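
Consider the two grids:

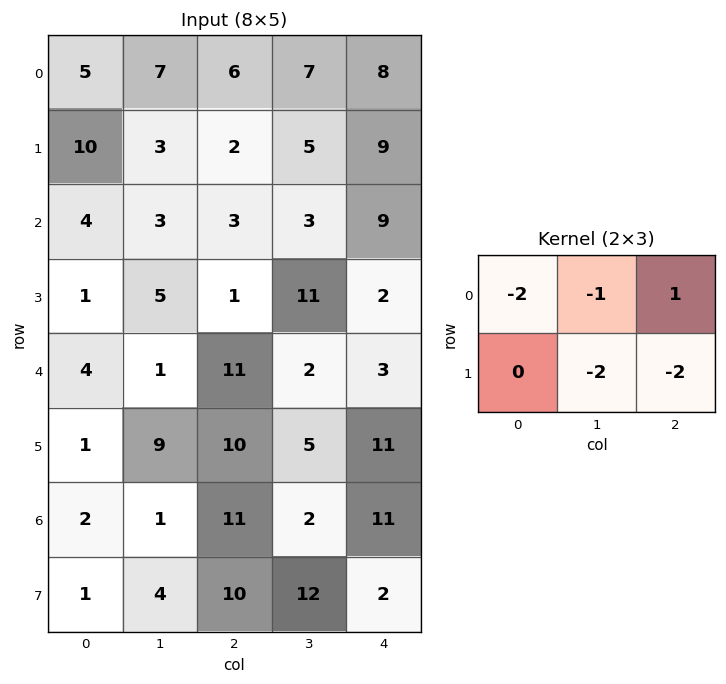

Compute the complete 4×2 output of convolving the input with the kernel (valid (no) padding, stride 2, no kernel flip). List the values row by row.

Output[0,0]: The receptive field on the input at this output position is [5 7 6 / 10 3 2]. Elementwise product with the kernel and sum: 5·-2 + 7·-1 + 6·1 + 3·-2 + 2·-2.

-21 -39
-20 -26
-36 -53
-22 -41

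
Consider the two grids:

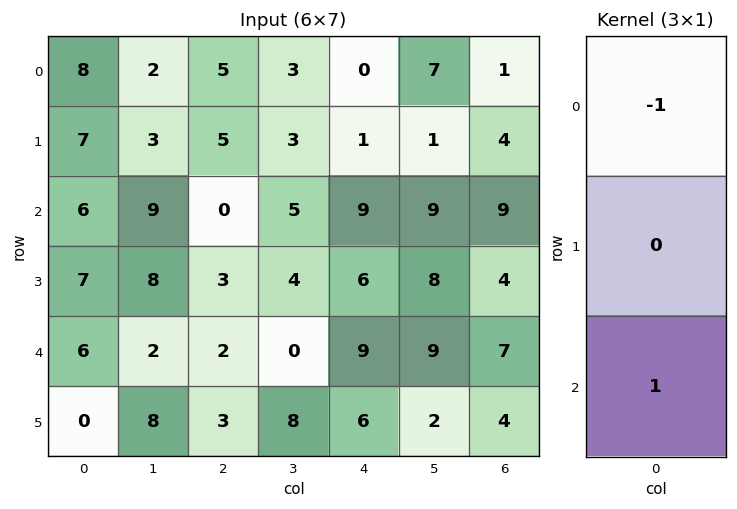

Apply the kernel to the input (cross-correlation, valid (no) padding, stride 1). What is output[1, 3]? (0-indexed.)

The receptive field on the input at this output position is [3 / 5 / 4]. Elementwise product with the kernel and sum: 3·-1 + 4·1.

1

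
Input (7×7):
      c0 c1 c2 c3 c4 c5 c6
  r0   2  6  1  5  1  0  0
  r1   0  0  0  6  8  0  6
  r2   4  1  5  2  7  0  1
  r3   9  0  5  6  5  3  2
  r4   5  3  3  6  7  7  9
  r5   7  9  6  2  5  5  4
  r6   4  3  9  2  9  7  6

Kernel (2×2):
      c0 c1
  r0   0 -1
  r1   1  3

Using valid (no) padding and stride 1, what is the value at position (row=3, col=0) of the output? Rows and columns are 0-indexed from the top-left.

14

The receptive field on the input at this output position is [9 0 / 5 3]. Elementwise product with the kernel and sum: 0·-1 + 5·1 + 3·3.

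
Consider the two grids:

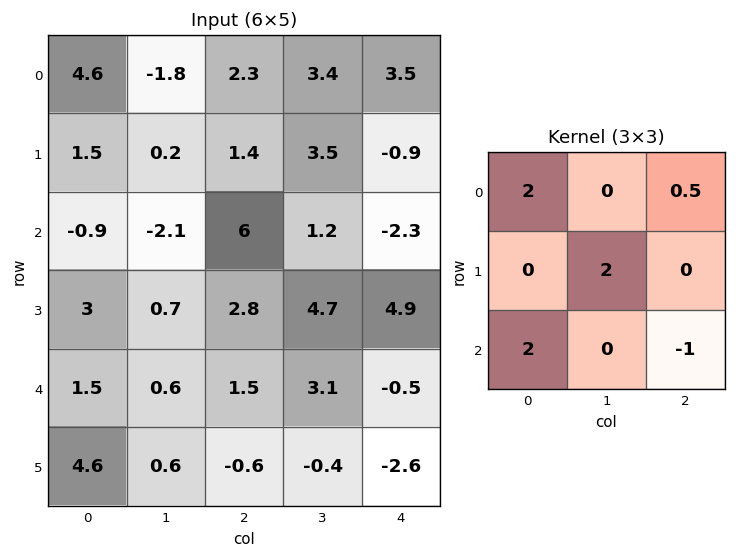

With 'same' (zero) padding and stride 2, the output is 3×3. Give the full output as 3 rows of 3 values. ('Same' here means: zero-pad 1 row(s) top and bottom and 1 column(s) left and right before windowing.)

Output[0,0]: The receptive field on the zero-padded input at this output position is [0 0 0 / 0 4.6 -1.8 / 0 1.5 0.2]. Elementwise product with the kernel and sum: 0·2 + 0·0.5 + 4.6·2 + 0·2 + 0.2·-1.

9 1.5 14
-2.4 10.85 11.8
2.75 8.35 7.6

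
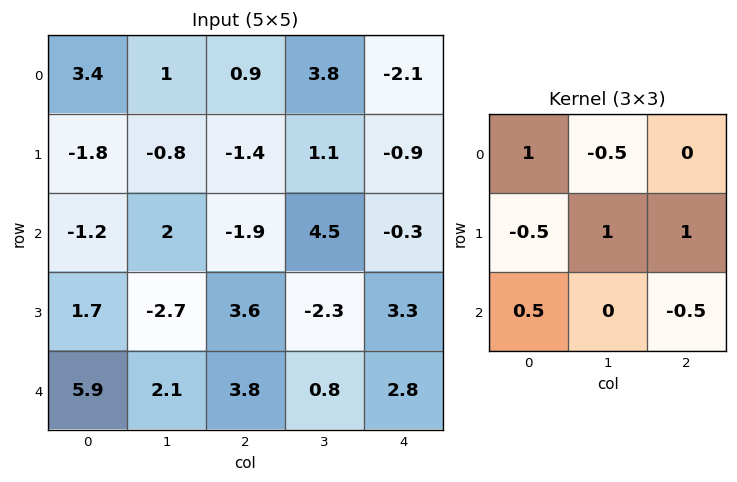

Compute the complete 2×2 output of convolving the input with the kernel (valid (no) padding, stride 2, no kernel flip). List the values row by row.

Output[0,0]: The receptive field on the input at this output position is [3.4 1 0.9 / -1.8 -0.8 -1.4 / -1.2 2 -1.9]. Elementwise product with the kernel and sum: 3.4·1 + 1·-0.5 + -1.8·-0.5 + -0.8·1 + -1.4·1 + -1.2·0.5 + -1.9·-0.5.

1.95 -0.9
-1.1 -4.45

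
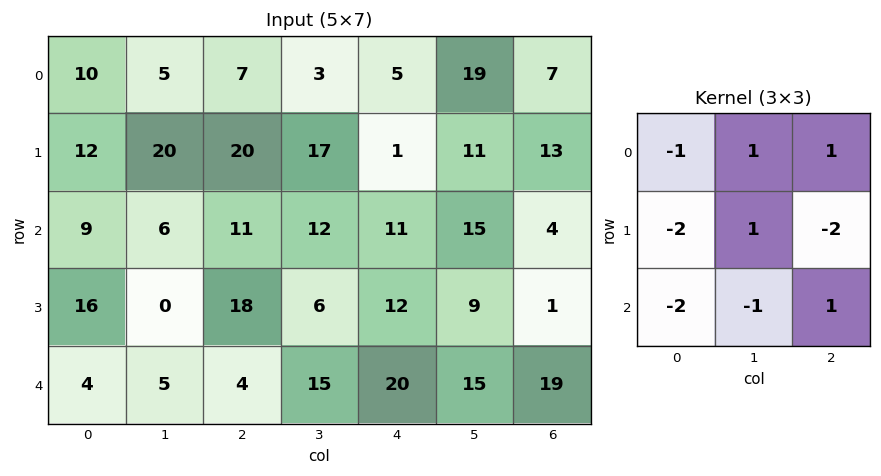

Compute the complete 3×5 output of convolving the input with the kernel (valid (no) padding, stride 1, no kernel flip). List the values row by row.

-55 -60 -47 -54 -29
-20 -20 -64 -63 -24
-69 24 -45 -39 -45

Output[0,0]: The receptive field on the input at this output position is [10 5 7 / 12 20 20 / 9 6 11]. Elementwise product with the kernel and sum: 10·-1 + 5·1 + 7·1 + 12·-2 + 20·1 + 20·-2 + 9·-2 + 6·-1 + 11·1.
Output[0,1]: The receptive field on the input at this output position is [5 7 3 / 20 20 17 / 6 11 12]. Elementwise product with the kernel and sum: 5·-1 + 7·1 + 3·1 + 20·-2 + 20·1 + 17·-2 + 6·-2 + 11·-1 + 12·1.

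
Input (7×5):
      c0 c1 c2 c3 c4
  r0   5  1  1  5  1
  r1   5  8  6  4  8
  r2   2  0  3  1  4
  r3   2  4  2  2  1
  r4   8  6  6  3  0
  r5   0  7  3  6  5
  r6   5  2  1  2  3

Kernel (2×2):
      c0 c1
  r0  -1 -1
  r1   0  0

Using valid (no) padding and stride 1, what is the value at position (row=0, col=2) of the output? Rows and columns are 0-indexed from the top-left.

The receptive field on the input at this output position is [1 5 / 6 4]. Elementwise product with the kernel and sum: 1·-1 + 5·-1.

-6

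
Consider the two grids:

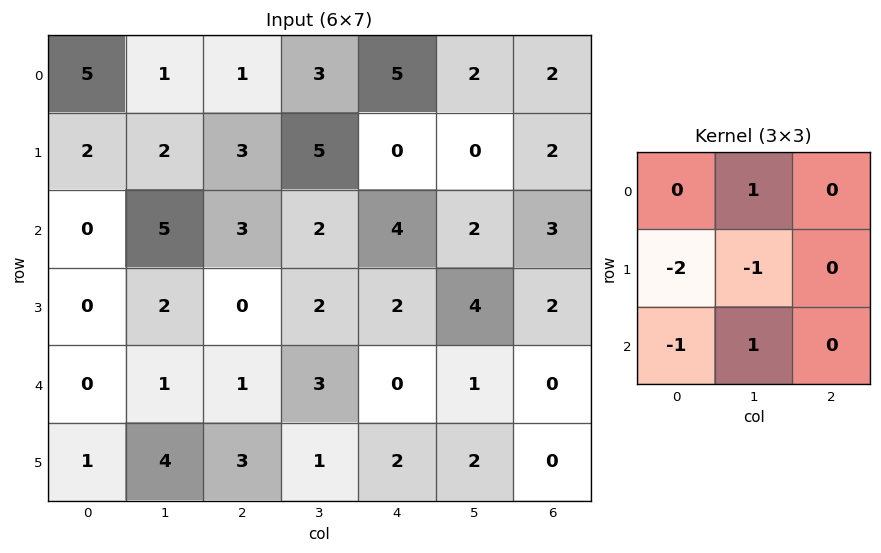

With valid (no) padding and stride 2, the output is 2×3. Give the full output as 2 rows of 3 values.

Output[0,0]: The receptive field on the input at this output position is [5 1 1 / 2 2 3 / 0 5 3]. Elementwise product with the kernel and sum: 1·1 + 2·-2 + 2·-1 + 0·-1 + 5·1.

0 -9 0
4 2 -5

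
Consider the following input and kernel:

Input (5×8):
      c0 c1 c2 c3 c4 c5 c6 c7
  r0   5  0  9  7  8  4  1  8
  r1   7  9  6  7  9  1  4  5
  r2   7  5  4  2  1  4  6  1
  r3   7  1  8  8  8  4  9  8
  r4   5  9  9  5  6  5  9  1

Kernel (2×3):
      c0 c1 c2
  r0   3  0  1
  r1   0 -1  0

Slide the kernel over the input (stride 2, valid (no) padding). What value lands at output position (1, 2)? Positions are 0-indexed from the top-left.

5

The receptive field on the input at this output position is [1 4 6 / 8 4 9]. Elementwise product with the kernel and sum: 1·3 + 6·1 + 4·-1.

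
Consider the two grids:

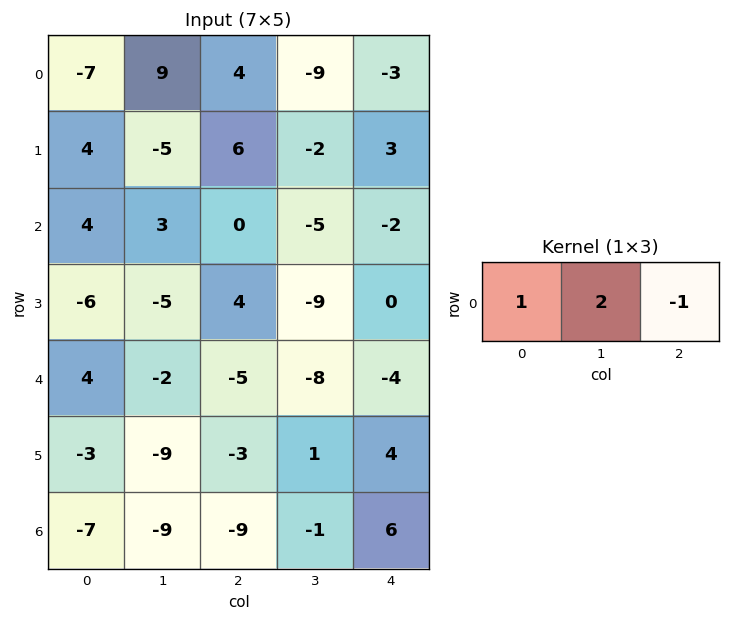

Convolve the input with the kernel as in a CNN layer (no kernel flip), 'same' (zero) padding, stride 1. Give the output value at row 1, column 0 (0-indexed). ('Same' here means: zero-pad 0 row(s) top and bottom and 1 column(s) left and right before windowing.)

The receptive field on the zero-padded input at this output position is [0 4 -5]. Elementwise product with the kernel and sum: 0·1 + 4·2 + -5·-1.

13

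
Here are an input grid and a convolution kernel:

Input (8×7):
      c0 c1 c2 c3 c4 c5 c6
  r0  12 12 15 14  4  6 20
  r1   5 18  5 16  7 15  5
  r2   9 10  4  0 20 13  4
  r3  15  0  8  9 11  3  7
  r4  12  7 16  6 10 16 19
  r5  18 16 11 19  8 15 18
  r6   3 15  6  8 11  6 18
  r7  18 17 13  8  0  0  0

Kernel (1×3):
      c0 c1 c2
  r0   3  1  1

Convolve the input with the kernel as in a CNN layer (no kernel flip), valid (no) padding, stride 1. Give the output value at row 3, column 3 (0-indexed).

41

The receptive field on the input at this output position is [9 11 3]. Elementwise product with the kernel and sum: 9·3 + 11·1 + 3·1.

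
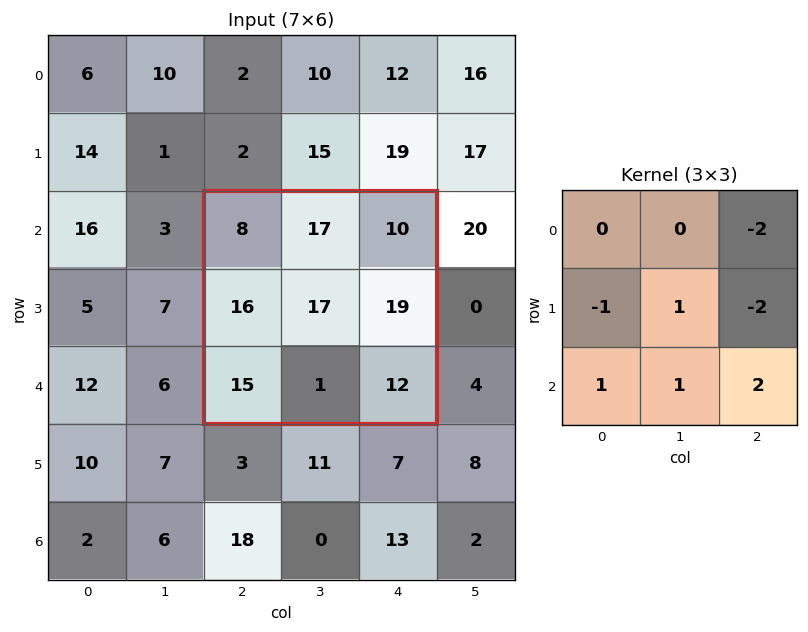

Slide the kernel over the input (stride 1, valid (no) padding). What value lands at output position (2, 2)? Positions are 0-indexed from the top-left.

The receptive field on the input at this output position is [8 17 10 / 16 17 19 / 15 1 12]. Elementwise product with the kernel and sum: 10·-2 + 16·-1 + 17·1 + 19·-2 + 15·1 + 1·1 + 12·2.

-17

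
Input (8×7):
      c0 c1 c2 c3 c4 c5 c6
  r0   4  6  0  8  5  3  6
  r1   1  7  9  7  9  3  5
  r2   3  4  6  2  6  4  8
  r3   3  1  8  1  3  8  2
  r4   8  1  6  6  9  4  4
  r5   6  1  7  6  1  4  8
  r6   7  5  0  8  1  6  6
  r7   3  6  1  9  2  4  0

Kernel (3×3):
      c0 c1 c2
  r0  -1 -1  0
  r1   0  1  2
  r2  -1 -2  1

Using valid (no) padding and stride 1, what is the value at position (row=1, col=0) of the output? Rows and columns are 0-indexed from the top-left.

11

The receptive field on the input at this output position is [1 7 9 / 3 4 6 / 3 1 8]. Elementwise product with the kernel and sum: 1·-1 + 7·-1 + 4·1 + 6·2 + 3·-1 + 1·-2 + 8·1.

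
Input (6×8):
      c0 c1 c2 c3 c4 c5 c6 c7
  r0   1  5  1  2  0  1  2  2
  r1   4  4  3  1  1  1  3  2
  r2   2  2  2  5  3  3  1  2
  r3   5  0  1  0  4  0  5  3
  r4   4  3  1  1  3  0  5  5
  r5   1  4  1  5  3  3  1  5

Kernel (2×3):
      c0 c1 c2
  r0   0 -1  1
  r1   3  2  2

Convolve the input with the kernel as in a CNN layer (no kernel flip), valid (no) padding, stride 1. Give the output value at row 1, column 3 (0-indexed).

The receptive field on the input at this output position is [1 1 1 / 5 3 3]. Elementwise product with the kernel and sum: 1·-1 + 1·1 + 5·3 + 3·2 + 3·2.

27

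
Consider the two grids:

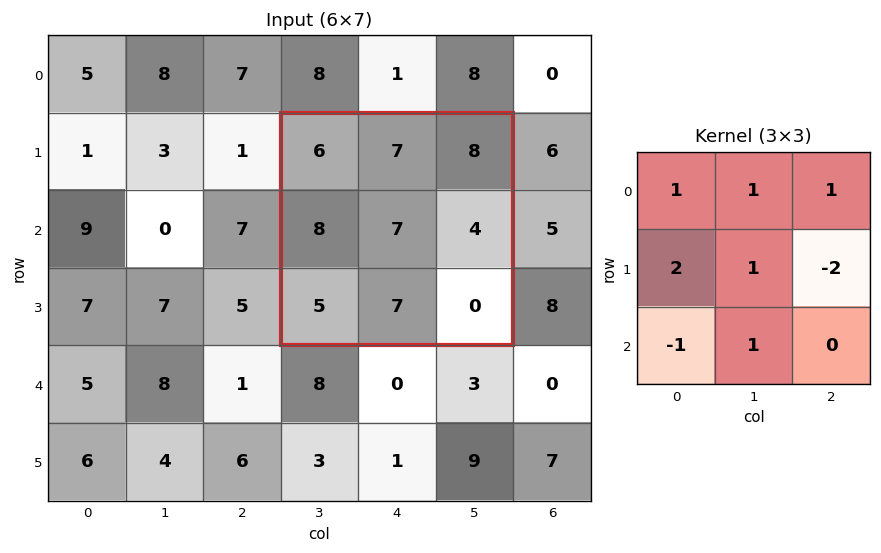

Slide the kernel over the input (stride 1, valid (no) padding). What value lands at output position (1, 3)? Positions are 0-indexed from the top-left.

The receptive field on the input at this output position is [6 7 8 / 8 7 4 / 5 7 0]. Elementwise product with the kernel and sum: 6·1 + 7·1 + 8·1 + 8·2 + 7·1 + 4·-2 + 5·-1 + 7·1.

38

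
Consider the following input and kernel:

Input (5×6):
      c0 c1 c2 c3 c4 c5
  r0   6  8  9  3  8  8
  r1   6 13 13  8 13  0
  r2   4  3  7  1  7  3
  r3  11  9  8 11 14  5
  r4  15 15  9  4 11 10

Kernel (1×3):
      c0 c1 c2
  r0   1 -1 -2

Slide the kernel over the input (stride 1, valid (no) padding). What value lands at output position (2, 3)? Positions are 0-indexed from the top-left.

-12

The receptive field on the input at this output position is [1 7 3]. Elementwise product with the kernel and sum: 1·1 + 7·-1 + 3·-2.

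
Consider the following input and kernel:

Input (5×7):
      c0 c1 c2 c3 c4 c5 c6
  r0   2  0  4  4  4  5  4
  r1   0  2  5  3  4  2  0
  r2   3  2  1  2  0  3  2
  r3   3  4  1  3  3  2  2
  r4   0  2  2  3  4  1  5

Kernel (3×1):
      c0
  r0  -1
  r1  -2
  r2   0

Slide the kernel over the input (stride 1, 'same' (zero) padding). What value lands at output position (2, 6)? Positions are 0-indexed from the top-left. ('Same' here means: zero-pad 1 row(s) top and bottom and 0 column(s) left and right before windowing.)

The receptive field on the zero-padded input at this output position is [0 / 2 / 2]. Elementwise product with the kernel and sum: 0·-1 + 2·-2.

-4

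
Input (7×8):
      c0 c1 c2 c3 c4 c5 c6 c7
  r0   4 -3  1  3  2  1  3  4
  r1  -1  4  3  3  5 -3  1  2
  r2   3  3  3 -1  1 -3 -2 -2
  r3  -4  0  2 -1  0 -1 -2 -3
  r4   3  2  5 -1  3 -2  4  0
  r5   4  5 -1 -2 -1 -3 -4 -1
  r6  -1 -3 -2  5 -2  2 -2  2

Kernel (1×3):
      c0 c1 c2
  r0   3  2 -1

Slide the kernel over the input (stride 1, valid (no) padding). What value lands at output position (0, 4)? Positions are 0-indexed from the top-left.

5

The receptive field on the input at this output position is [2 1 3]. Elementwise product with the kernel and sum: 2·3 + 1·2 + 3·-1.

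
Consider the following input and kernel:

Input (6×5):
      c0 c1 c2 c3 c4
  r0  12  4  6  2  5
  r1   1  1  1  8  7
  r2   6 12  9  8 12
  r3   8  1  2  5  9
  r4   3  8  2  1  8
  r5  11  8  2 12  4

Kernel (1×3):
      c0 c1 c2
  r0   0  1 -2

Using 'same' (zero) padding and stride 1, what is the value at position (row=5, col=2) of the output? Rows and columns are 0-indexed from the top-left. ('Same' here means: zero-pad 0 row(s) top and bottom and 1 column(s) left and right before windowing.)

The receptive field on the zero-padded input at this output position is [8 2 12]. Elementwise product with the kernel and sum: 2·1 + 12·-2.

-22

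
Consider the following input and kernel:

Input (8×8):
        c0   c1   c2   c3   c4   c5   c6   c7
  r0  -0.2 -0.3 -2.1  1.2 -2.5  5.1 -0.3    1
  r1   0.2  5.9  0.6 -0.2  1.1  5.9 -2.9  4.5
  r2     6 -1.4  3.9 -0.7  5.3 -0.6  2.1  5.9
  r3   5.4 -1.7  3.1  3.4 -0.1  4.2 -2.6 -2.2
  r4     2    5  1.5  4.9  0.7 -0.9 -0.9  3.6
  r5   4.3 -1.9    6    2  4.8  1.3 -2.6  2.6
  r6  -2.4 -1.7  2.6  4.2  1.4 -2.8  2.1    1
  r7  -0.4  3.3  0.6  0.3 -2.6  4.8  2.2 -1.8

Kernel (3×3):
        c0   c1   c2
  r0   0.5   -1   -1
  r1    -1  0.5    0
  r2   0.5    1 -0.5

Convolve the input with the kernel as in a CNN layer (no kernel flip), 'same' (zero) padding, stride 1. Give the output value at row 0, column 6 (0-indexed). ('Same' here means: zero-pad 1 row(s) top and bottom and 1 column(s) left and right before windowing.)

-7.45

The receptive field on the zero-padded input at this output position is [0 0 0 / 5.1 -0.3 1 / 5.9 -2.9 4.5]. Elementwise product with the kernel and sum: 0·0.5 + 0·-1 + 0·-1 + 5.1·-1 + -0.3·0.5 + 5.9·0.5 + -2.9·1 + 4.5·-0.5.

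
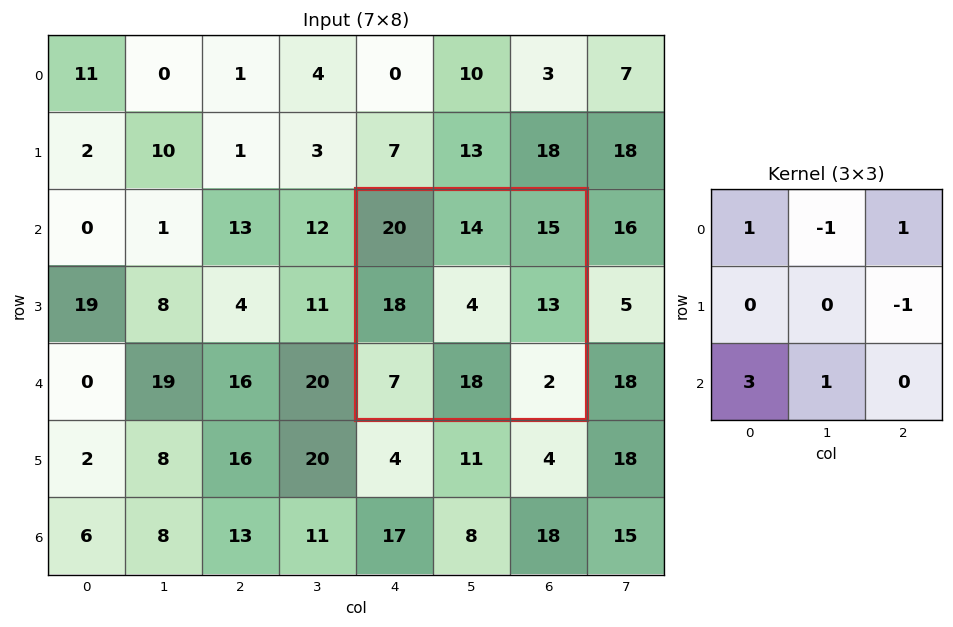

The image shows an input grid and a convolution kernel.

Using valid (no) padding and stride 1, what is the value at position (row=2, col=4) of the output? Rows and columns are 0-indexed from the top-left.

The receptive field on the input at this output position is [20 14 15 / 18 4 13 / 7 18 2]. Elementwise product with the kernel and sum: 20·1 + 14·-1 + 15·1 + 13·-1 + 7·3 + 18·1.

47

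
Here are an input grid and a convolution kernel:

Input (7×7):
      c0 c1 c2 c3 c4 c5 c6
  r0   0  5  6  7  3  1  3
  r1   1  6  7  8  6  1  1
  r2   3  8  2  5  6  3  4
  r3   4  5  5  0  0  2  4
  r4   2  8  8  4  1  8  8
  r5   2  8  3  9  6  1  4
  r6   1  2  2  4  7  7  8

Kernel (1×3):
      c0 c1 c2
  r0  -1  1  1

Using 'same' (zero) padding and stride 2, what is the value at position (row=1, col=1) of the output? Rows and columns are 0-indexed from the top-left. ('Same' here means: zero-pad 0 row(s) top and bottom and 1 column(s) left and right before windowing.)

The receptive field on the zero-padded input at this output position is [8 2 5]. Elementwise product with the kernel and sum: 8·-1 + 2·1 + 5·1.

-1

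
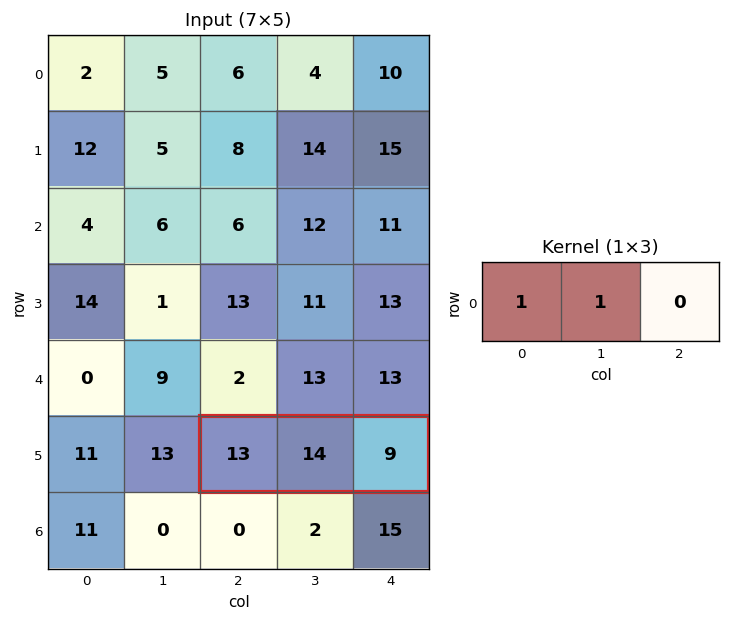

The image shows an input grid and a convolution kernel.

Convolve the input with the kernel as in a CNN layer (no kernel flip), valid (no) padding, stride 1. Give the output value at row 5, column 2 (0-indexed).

27

The receptive field on the input at this output position is [13 14 9]. Elementwise product with the kernel and sum: 13·1 + 14·1.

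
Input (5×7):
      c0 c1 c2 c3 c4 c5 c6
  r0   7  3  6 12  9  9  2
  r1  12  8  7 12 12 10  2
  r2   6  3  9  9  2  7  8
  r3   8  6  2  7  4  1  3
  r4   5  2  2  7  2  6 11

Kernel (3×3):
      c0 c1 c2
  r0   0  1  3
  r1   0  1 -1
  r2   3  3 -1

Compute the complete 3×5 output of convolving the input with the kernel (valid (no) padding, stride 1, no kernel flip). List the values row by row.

Output[0,0]: The receptive field on the input at this output position is [7 3 6 / 12 8 7 / 6 3 9]. Elementwise product with the kernel and sum: 3·1 + 6·3 + 8·1 + 7·-1 + 6·3 + 3·3 + 9·-1.

40 64 91 64 42
63 60 78 69 27
53 36 43 47 42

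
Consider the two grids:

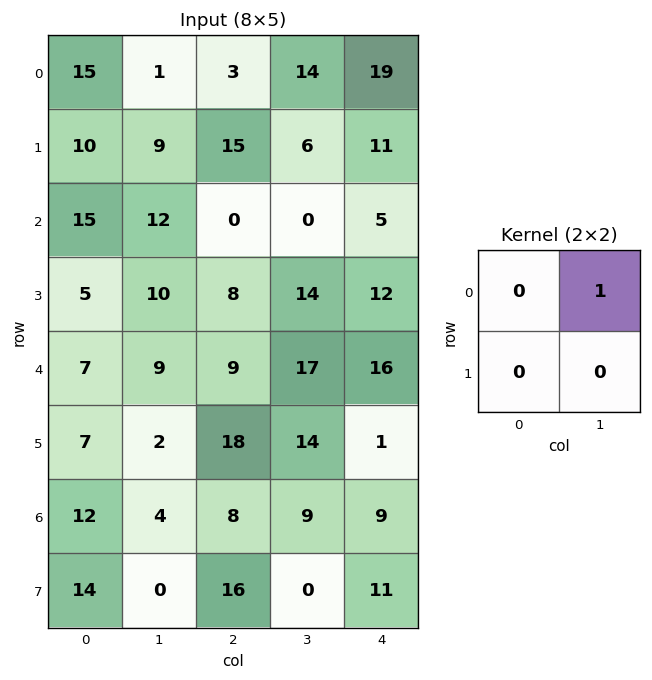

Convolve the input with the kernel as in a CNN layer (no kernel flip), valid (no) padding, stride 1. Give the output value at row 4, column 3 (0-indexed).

16

The receptive field on the input at this output position is [17 16 / 14 1]. Elementwise product with the kernel and sum: 16·1.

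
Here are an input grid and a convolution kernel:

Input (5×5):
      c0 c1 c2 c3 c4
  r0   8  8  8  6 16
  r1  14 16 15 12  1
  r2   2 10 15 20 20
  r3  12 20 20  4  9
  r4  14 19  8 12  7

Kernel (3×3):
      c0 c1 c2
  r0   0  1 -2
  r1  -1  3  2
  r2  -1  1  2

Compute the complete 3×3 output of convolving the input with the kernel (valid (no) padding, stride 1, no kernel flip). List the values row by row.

Output[0,0]: The receptive field on the input at this output position is [8 8 8 / 14 16 15 / 2 10 15]. Elementwise product with the kernel and sum: 8·1 + 8·-2 + 14·-1 + 16·3 + 15·2 + 2·-1 + 10·1 + 15·2.

94 94 42
92 74 97
89 36 8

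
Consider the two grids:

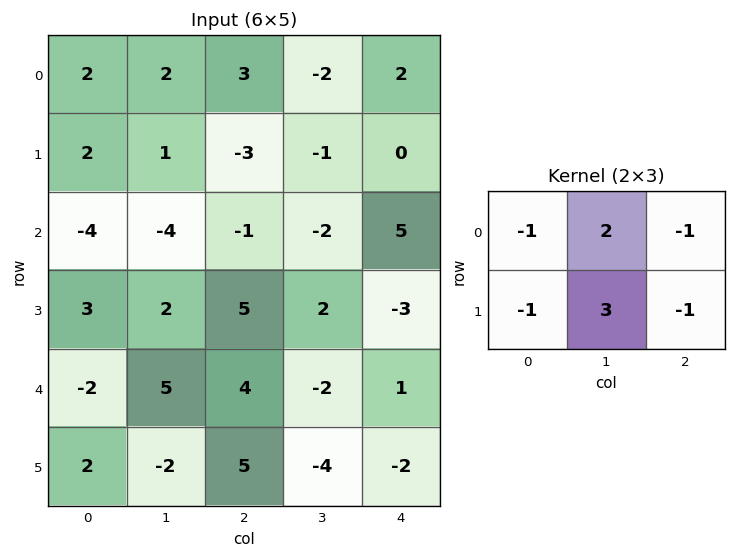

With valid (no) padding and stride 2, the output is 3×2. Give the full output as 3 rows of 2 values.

3 -9
-5 -4
-5 -24

Output[0,0]: The receptive field on the input at this output position is [2 2 3 / 2 1 -3]. Elementwise product with the kernel and sum: 2·-1 + 2·2 + 3·-1 + 2·-1 + 1·3 + -3·-1.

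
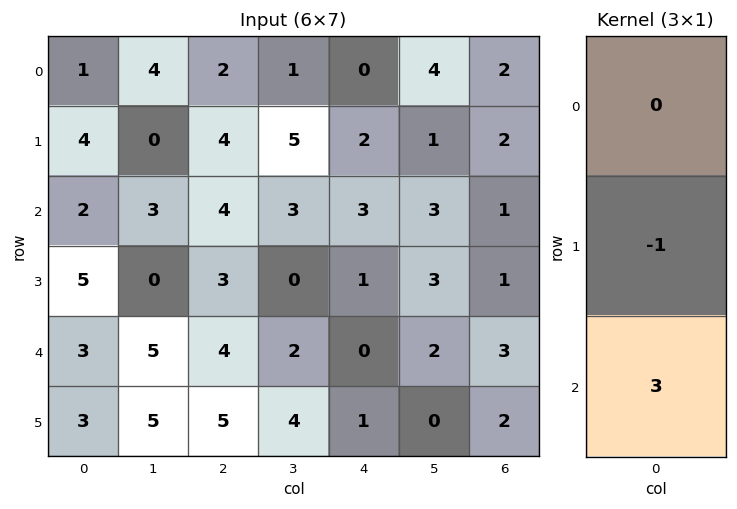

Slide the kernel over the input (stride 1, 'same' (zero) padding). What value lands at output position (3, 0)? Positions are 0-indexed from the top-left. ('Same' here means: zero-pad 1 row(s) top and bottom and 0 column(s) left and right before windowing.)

4

The receptive field on the zero-padded input at this output position is [2 / 5 / 3]. Elementwise product with the kernel and sum: 5·-1 + 3·3.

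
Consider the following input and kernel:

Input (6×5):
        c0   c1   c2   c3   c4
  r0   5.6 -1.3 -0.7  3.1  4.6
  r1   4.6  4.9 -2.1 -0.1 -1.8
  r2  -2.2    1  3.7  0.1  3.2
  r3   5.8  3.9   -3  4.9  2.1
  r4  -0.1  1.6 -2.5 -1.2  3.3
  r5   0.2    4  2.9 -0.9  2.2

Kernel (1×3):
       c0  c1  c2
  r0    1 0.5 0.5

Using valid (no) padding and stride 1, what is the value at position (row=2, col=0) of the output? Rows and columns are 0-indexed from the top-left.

The receptive field on the input at this output position is [-2.2 1 3.7]. Elementwise product with the kernel and sum: -2.2·1 + 1·0.5 + 3.7·0.5.

0.15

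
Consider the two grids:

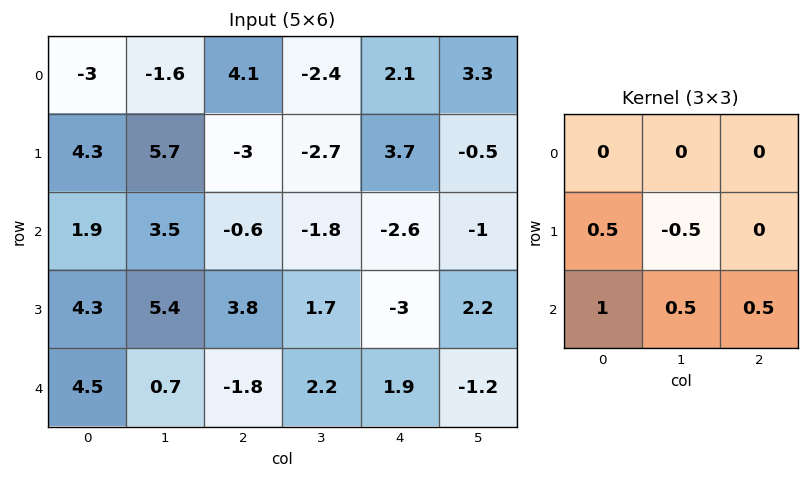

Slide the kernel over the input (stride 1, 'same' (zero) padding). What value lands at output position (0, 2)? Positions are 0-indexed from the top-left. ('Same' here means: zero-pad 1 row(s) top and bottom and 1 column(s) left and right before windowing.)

The receptive field on the zero-padded input at this output position is [0 0 0 / -1.6 4.1 -2.4 / 5.7 -3 -2.7]. Elementwise product with the kernel and sum: -1.6·0.5 + 4.1·-0.5 + 5.7·1 + -3·0.5 + -2.7·0.5.

0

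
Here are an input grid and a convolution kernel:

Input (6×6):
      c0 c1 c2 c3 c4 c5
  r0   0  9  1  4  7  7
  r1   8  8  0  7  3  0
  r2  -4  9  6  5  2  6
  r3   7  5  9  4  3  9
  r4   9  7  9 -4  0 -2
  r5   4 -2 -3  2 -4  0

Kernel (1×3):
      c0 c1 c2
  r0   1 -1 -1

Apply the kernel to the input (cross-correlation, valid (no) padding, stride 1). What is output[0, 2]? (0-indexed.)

-10

The receptive field on the input at this output position is [1 4 7]. Elementwise product with the kernel and sum: 1·1 + 4·-1 + 7·-1.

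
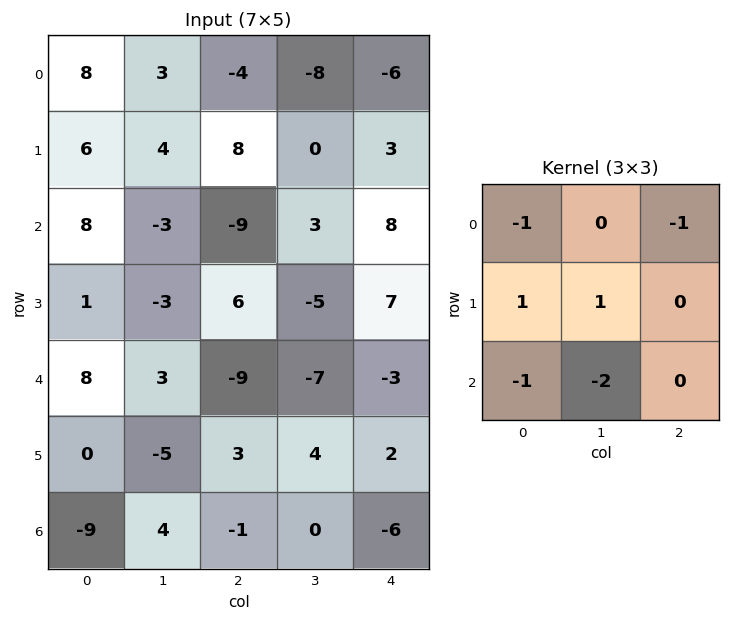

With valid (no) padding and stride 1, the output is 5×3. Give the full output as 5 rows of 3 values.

Output[0,0]: The receptive field on the input at this output position is [8 3 -4 / 6 4 8 / 8 -3 -9]. Elementwise product with the kernel and sum: 8·-1 + -4·-1 + 6·1 + 4·1 + 8·-1 + -3·-2.

4 38 21
-4 -25 -13
-15 18 25
14 1 -40
-3 0 20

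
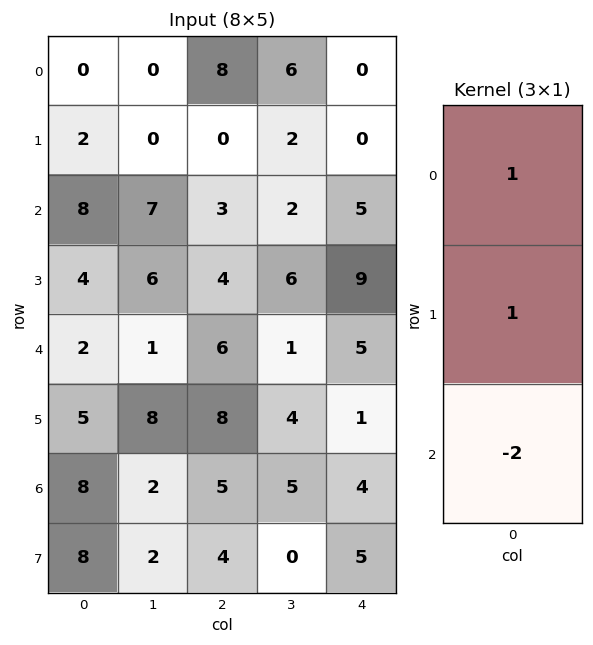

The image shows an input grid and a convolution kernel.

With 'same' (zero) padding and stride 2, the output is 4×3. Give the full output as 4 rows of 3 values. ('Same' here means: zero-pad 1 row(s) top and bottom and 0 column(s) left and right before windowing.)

-4 8 0
2 -5 -13
-4 -6 12
-3 5 -5

Output[0,0]: The receptive field on the zero-padded input at this output position is [0 / 0 / 2]. Elementwise product with the kernel and sum: 0·1 + 0·1 + 2·-2.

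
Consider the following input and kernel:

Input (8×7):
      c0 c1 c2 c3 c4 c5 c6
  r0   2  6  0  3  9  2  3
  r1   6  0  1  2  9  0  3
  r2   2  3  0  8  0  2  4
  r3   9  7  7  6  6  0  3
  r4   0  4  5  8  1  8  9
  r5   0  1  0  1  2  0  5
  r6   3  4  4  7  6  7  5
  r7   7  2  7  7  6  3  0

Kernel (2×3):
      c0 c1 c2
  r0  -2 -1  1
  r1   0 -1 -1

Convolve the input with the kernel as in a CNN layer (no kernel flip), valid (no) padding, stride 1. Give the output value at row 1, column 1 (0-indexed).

The receptive field on the input at this output position is [0 1 2 / 3 0 8]. Elementwise product with the kernel and sum: 0·-2 + 1·-1 + 2·1 + 0·-1 + 8·-1.

-7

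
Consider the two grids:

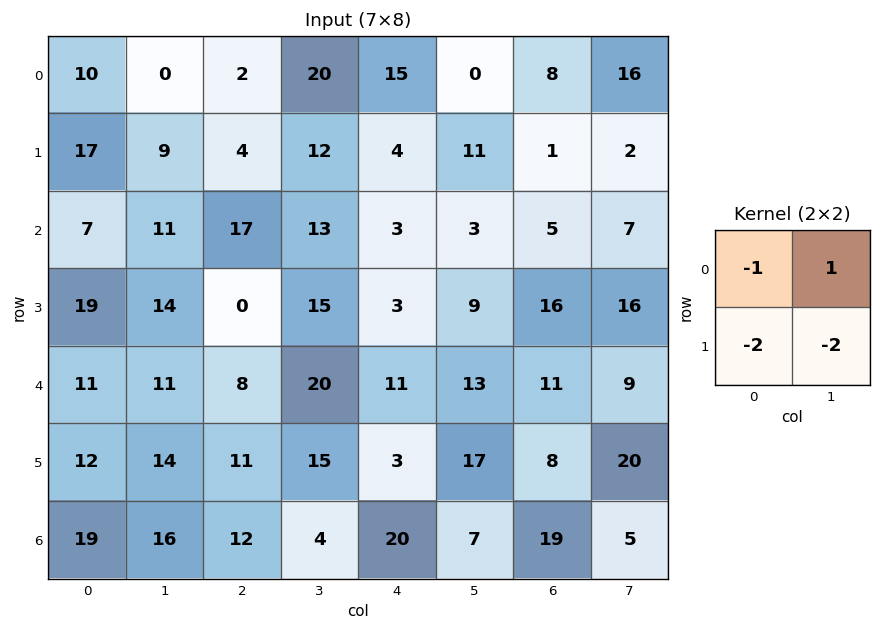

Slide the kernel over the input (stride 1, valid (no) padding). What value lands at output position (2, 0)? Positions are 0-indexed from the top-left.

-62

The receptive field on the input at this output position is [7 11 / 19 14]. Elementwise product with the kernel and sum: 7·-1 + 11·1 + 19·-2 + 14·-2.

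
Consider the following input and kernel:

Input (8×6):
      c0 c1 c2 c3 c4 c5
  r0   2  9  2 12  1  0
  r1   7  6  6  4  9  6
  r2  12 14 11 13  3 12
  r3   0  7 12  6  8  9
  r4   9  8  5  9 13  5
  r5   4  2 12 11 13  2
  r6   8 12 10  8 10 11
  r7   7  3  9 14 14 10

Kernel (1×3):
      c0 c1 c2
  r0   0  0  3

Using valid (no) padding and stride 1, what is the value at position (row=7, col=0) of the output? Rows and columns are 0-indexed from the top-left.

27

The receptive field on the input at this output position is [7 3 9]. Elementwise product with the kernel and sum: 9·3.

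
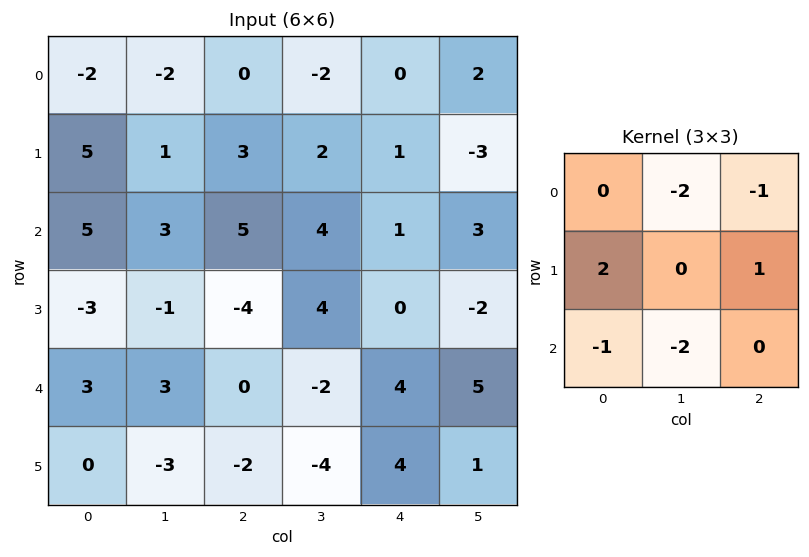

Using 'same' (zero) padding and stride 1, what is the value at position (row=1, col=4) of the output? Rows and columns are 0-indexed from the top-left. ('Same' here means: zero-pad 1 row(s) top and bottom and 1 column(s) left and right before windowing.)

The receptive field on the zero-padded input at this output position is [-2 0 2 / 2 1 -3 / 4 1 3]. Elementwise product with the kernel and sum: 0·-2 + 2·-1 + 2·2 + -3·1 + 4·-1 + 1·-2.

-7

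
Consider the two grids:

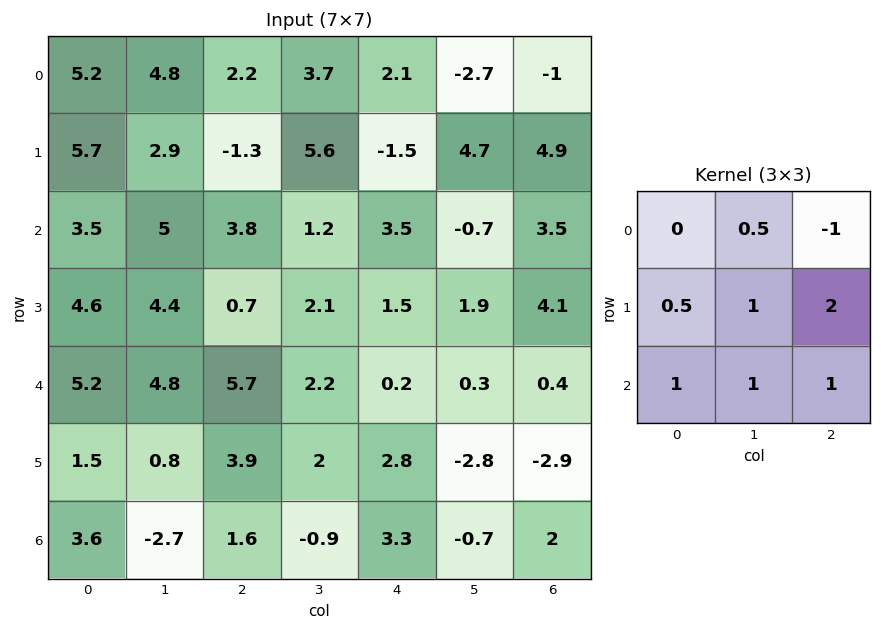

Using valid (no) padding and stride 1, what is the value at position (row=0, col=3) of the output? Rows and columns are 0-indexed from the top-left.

18.45

The receptive field on the input at this output position is [3.7 2.1 -2.7 / 5.6 -1.5 4.7 / 1.2 3.5 -0.7]. Elementwise product with the kernel and sum: 2.1·0.5 + -2.7·-1 + 5.6·0.5 + -1.5·1 + 4.7·2 + 1.2·1 + 3.5·1 + -0.7·1.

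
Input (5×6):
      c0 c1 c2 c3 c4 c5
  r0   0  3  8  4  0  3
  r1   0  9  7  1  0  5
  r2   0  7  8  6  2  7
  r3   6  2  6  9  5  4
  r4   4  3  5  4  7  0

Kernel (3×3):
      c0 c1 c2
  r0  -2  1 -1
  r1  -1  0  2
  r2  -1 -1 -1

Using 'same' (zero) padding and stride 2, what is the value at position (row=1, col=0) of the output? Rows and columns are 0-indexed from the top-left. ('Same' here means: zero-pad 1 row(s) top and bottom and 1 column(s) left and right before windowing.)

The receptive field on the zero-padded input at this output position is [0 0 9 / 0 0 7 / 0 6 2]. Elementwise product with the kernel and sum: 0·-2 + 0·1 + 9·-1 + 0·-1 + 7·2 + 0·-1 + 6·-1 + 2·-1.

-3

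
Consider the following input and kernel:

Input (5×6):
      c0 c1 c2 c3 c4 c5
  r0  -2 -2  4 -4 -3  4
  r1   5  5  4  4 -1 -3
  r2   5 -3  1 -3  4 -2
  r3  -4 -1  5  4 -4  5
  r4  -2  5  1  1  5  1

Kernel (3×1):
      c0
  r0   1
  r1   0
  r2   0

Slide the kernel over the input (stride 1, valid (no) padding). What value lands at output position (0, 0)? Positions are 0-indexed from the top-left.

The receptive field on the input at this output position is [-2 / 5 / 5]. Elementwise product with the kernel and sum: -2·1.

-2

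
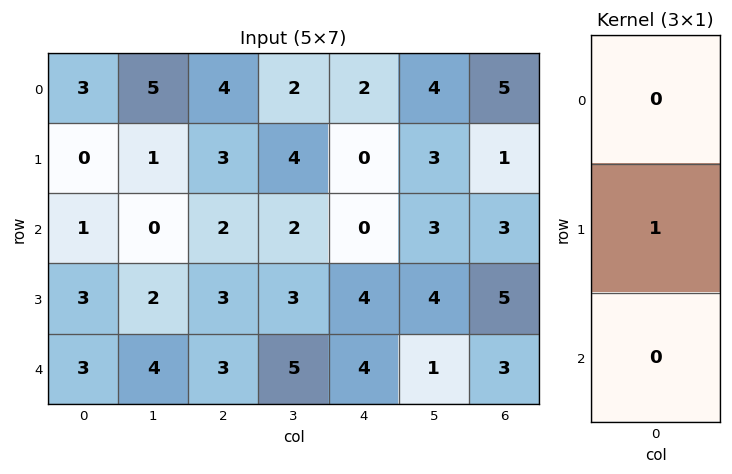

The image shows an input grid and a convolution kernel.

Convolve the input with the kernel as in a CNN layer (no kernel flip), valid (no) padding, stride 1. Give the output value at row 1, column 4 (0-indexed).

0

The receptive field on the input at this output position is [0 / 0 / 4]. Elementwise product with the kernel and sum: 0·1.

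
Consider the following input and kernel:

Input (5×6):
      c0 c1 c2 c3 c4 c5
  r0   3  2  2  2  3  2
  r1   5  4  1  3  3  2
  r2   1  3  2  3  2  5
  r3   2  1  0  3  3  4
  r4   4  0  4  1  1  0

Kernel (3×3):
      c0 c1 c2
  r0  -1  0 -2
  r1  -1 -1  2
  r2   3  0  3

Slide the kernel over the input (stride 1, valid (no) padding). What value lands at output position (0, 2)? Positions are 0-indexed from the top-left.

6

The receptive field on the input at this output position is [2 2 3 / 1 3 3 / 2 3 2]. Elementwise product with the kernel and sum: 2·-1 + 3·-2 + 1·-1 + 3·-1 + 3·2 + 2·3 + 2·3.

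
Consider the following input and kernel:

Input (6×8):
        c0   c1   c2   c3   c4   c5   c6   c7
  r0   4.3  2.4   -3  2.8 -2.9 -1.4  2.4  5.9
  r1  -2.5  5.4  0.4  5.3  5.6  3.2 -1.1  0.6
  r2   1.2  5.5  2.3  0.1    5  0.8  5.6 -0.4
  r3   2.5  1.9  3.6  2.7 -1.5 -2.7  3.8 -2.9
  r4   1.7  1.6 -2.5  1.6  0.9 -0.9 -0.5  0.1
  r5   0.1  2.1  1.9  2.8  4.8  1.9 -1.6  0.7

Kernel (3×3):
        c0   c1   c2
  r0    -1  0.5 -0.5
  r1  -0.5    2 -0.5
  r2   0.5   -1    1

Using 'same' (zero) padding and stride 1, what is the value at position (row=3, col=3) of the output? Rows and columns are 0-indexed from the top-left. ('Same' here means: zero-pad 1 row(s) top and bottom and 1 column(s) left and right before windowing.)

-2.35

The receptive field on the zero-padded input at this output position is [2.3 0.1 5 / 3.6 2.7 -1.5 / -2.5 1.6 0.9]. Elementwise product with the kernel and sum: 2.3·-1 + 0.1·0.5 + 5·-0.5 + 3.6·-0.5 + 2.7·2 + -1.5·-0.5 + -2.5·0.5 + 1.6·-1 + 0.9·1.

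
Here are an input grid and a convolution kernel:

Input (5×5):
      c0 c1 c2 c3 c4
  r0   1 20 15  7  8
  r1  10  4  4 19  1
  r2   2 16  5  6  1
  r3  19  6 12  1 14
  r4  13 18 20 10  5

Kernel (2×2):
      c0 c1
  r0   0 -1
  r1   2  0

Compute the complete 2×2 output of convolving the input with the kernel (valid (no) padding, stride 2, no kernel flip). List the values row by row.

0 1
22 18

Output[0,0]: The receptive field on the input at this output position is [1 20 / 10 4]. Elementwise product with the kernel and sum: 20·-1 + 10·2.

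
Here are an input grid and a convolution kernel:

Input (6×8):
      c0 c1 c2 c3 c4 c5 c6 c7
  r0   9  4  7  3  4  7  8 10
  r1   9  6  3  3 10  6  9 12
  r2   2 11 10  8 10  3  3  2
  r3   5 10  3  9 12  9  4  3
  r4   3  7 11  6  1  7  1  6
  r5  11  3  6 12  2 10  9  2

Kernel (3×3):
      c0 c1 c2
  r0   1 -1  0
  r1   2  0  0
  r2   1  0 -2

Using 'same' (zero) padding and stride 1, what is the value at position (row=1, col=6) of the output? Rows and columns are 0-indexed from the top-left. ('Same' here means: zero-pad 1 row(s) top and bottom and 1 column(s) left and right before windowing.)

The receptive field on the zero-padded input at this output position is [7 8 10 / 6 9 12 / 3 3 2]. Elementwise product with the kernel and sum: 7·1 + 8·-1 + 6·2 + 3·1 + 2·-2.

10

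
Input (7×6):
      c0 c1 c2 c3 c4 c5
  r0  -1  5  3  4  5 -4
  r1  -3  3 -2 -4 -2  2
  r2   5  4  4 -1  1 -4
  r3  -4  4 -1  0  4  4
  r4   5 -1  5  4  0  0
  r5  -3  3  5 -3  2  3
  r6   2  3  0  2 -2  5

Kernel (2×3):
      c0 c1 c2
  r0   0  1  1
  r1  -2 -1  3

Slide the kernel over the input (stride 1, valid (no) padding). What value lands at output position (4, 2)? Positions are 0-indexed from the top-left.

3

The receptive field on the input at this output position is [5 4 0 / 5 -3 2]. Elementwise product with the kernel and sum: 4·1 + 0·1 + 5·-2 + -3·-1 + 2·3.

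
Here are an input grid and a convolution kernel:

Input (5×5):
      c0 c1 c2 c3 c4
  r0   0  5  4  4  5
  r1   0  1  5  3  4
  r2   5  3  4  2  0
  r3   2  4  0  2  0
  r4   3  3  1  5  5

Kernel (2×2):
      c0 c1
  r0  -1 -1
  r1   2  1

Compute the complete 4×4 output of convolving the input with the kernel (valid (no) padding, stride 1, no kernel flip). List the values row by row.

Output[0,0]: The receptive field on the input at this output position is [0 5 / 0 1]. Elementwise product with the kernel and sum: 0·-1 + 5·-1 + 0·2 + 1·1.
Output[0,1]: The receptive field on the input at this output position is [5 4 / 1 5]. Elementwise product with the kernel and sum: 5·-1 + 4·-1 + 1·2 + 5·1.

-4 -2 5 1
12 4 2 -3
0 1 -4 2
3 3 5 13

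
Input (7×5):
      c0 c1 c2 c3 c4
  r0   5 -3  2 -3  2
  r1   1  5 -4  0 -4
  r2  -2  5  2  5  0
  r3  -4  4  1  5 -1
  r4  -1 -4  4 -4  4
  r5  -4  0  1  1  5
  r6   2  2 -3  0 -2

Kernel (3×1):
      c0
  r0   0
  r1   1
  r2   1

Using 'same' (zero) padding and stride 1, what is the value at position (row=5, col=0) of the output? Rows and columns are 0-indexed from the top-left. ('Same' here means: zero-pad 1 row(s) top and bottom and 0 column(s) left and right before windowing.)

-2

The receptive field on the zero-padded input at this output position is [-1 / -4 / 2]. Elementwise product with the kernel and sum: -4·1 + 2·1.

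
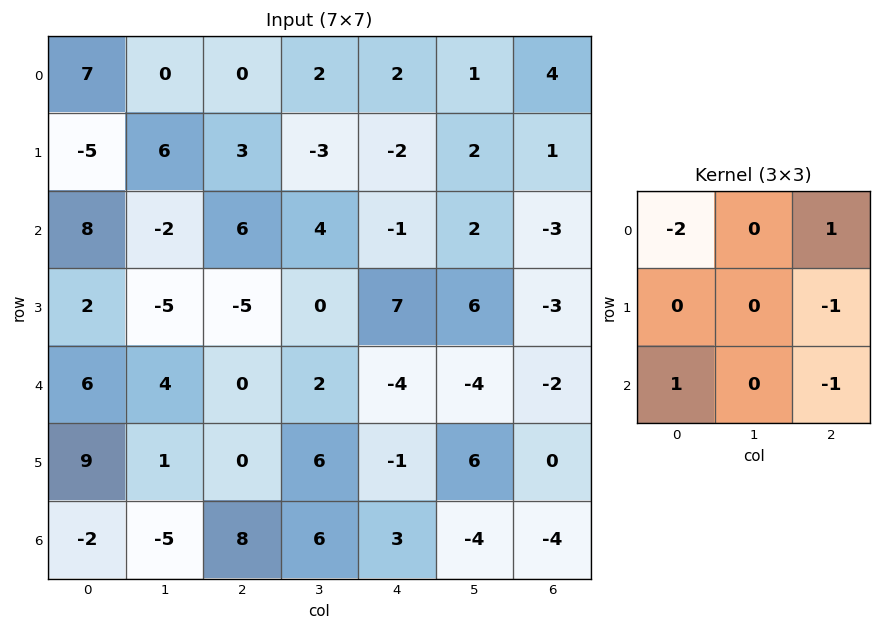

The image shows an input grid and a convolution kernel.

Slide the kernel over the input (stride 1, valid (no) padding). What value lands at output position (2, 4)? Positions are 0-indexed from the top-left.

0

The receptive field on the input at this output position is [-1 2 -3 / 7 6 -3 / -4 -4 -2]. Elementwise product with the kernel and sum: -1·-2 + -3·1 + -3·-1 + -4·1 + -2·-1.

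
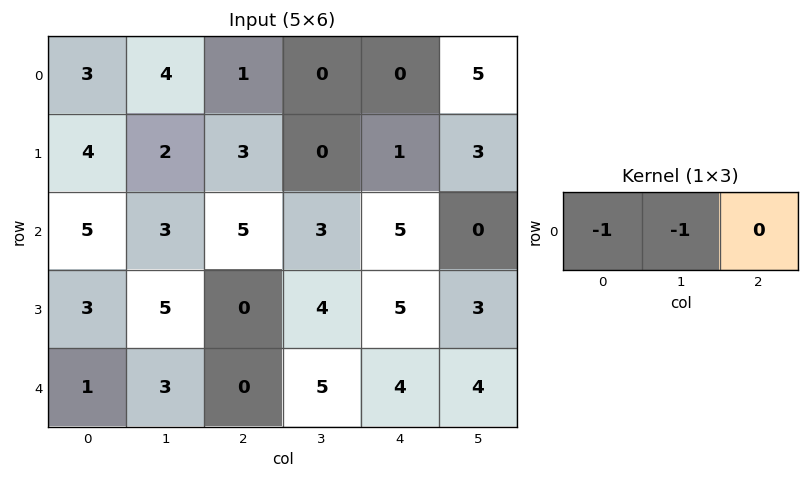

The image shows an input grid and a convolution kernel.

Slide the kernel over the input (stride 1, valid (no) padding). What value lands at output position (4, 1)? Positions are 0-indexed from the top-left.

-3

The receptive field on the input at this output position is [3 0 5]. Elementwise product with the kernel and sum: 3·-1 + 0·-1.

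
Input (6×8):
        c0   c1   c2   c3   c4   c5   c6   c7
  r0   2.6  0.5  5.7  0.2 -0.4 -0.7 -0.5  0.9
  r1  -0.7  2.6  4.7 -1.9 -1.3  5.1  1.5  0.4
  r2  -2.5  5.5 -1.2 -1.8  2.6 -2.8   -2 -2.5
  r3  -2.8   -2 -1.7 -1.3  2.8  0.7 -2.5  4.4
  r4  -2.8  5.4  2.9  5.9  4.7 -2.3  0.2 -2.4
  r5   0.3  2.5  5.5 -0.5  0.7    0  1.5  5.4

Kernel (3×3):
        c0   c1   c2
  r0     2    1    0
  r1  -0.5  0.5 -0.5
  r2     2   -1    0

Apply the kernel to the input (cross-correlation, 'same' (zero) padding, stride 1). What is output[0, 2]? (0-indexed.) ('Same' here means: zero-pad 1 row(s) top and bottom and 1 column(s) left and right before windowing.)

The receptive field on the zero-padded input at this output position is [0 0 0 / 0.5 5.7 0.2 / 2.6 4.7 -1.9]. Elementwise product with the kernel and sum: 0·2 + 0·1 + 0.5·-0.5 + 5.7·0.5 + 0.2·-0.5 + 2.6·2 + 4.7·-1.

3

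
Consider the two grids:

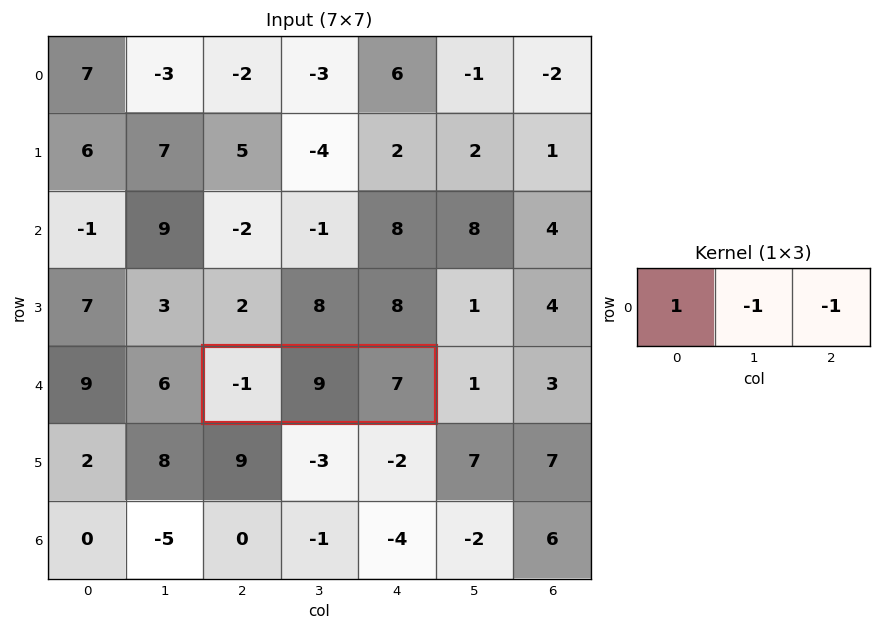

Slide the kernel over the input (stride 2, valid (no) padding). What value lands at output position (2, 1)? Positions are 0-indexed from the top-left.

The receptive field on the input at this output position is [-1 9 7]. Elementwise product with the kernel and sum: -1·1 + 9·-1 + 7·-1.

-17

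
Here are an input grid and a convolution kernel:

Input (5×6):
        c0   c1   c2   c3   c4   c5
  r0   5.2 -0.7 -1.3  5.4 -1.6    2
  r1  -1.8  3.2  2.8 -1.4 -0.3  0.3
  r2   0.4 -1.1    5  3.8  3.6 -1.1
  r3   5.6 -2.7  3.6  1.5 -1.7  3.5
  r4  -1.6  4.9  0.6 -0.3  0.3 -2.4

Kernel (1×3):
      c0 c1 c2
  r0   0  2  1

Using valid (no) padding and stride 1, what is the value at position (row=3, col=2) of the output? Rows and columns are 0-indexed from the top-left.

The receptive field on the input at this output position is [3.6 1.5 -1.7]. Elementwise product with the kernel and sum: 1.5·2 + -1.7·1.

1.3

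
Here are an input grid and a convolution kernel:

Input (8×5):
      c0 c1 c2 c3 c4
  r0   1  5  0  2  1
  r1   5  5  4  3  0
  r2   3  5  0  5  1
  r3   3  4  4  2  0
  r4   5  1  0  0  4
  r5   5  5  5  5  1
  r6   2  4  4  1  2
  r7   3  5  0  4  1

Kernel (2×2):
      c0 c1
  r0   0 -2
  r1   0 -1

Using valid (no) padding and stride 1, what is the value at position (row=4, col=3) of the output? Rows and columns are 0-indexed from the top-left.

-9

The receptive field on the input at this output position is [0 4 / 5 1]. Elementwise product with the kernel and sum: 4·-2 + 1·-1.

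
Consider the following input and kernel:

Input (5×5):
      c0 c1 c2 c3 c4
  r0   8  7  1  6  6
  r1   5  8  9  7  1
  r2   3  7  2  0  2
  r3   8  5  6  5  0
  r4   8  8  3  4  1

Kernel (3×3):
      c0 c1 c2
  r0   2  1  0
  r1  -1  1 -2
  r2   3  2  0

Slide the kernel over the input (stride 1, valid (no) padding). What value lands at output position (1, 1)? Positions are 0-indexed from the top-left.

The receptive field on the input at this output position is [8 9 7 / 7 2 0 / 5 6 5]. Elementwise product with the kernel and sum: 8·2 + 9·1 + 7·-1 + 2·1 + 0·-2 + 5·3 + 6·2.

47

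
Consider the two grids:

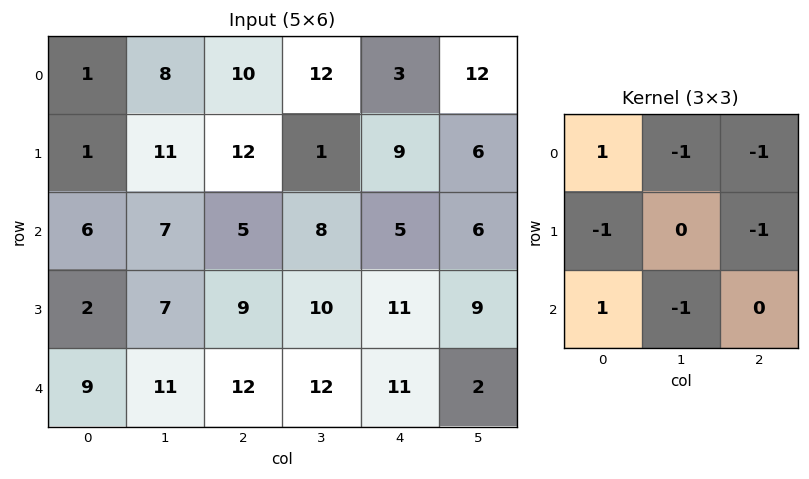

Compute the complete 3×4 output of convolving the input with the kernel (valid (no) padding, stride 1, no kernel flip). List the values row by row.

-31 -24 -29 -7
-38 -19 -9 -29
-19 -24 -28 -21

Output[0,0]: The receptive field on the input at this output position is [1 8 10 / 1 11 12 / 6 7 5]. Elementwise product with the kernel and sum: 1·1 + 8·-1 + 10·-1 + 1·-1 + 12·-1 + 6·1 + 7·-1.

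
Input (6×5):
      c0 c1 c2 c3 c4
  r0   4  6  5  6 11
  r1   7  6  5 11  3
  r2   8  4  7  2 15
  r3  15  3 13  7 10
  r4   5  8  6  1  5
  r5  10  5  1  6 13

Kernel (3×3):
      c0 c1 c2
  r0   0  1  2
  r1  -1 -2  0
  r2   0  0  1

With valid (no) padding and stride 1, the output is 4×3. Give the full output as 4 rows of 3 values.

Output[0,0]: The receptive field on the input at this output position is [4 6 5 / 7 6 5 / 8 4 7]. Elementwise product with the kernel and sum: 6·1 + 5·2 + 7·-1 + 6·-2 + 7·1.
Output[0,1]: The receptive field on the input at this output position is [6 5 6 / 6 5 11 / 4 7 2]. Elementwise product with the kernel and sum: 5·1 + 6·2 + 6·-1 + 5·-2 + 2·1.

4 3 16
13 16 16
3 -17 10
9 13 32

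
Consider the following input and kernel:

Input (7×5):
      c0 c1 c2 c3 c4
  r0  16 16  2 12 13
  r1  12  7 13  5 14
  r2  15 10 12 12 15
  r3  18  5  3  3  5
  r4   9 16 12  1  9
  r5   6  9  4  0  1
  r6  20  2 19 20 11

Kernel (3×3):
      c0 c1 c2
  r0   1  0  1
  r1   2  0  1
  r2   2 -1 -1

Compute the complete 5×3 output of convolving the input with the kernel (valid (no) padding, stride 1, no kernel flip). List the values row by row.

Output[0,0]: The receptive field on the input at this output position is [16 16 2 / 12 7 13 / 15 10 12]. Elementwise product with the kernel and sum: 16·1 + 2·1 + 12·2 + 13·1 + 15·2 + 10·-1 + 12·-1.
Output[0,1]: The receptive field on the input at this output position is [16 2 12 / 7 13 5 / 10 12 12]. Elementwise product with the kernel and sum: 16·1 + 12·1 + 7·2 + 5·1 + 10·2 + 12·-1 + 12·-1.

63 43 52
95 48 64
56 54 52
50 55 48
56 0 37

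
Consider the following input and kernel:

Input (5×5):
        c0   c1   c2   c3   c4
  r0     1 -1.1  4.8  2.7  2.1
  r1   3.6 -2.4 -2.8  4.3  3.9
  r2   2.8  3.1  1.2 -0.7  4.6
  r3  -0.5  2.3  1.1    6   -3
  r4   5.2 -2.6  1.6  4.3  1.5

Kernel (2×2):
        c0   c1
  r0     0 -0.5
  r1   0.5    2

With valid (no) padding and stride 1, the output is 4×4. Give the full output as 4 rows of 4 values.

Output[0,0]: The receptive field on the input at this output position is [1 -1.1 / 3.6 -2.4]. Elementwise product with the kernel and sum: -1.1·-0.5 + 3.6·0.5 + -2.4·2.

-2.45 -9.2 5.85 8.9
8.8 5.35 -2.95 6.9
2.8 2.75 12.9 -5.3
-3.75 1.35 6.4 6.65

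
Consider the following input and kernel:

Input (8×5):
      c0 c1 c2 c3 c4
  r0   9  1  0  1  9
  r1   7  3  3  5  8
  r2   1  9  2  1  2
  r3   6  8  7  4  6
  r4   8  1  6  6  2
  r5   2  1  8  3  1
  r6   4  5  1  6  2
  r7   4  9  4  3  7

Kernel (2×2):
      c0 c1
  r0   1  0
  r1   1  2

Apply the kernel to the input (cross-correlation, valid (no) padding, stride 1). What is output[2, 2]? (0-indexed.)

17

The receptive field on the input at this output position is [2 1 / 7 4]. Elementwise product with the kernel and sum: 2·1 + 7·1 + 4·2.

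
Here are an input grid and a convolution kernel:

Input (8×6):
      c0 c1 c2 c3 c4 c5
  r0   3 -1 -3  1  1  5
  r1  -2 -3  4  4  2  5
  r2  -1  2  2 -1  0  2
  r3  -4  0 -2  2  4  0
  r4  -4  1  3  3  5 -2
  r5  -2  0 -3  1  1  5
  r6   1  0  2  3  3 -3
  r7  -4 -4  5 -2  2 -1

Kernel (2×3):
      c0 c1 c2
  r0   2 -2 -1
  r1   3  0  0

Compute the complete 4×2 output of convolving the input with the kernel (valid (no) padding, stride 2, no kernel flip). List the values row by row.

Output[0,0]: The receptive field on the input at this output position is [3 -1 -3 / -2 -3 4]. Elementwise product with the kernel and sum: 3·2 + -1·-2 + -3·-1 + -2·3.
Output[0,1]: The receptive field on the input at this output position is [-3 1 1 / 4 4 2]. Elementwise product with the kernel and sum: -3·2 + 1·-2 + 1·-1 + 4·3.

5 3
-20 0
-19 -14
-12 10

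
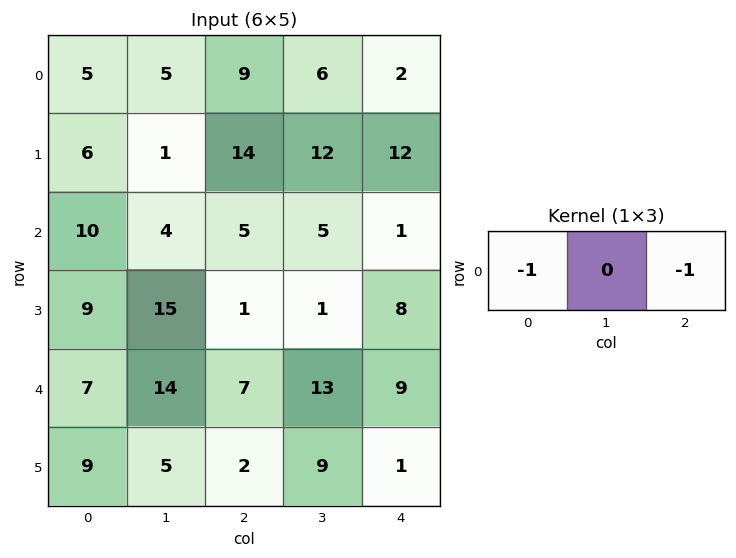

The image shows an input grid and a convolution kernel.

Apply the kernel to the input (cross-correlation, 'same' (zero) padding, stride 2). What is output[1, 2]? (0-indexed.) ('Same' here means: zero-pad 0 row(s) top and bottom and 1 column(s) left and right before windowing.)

The receptive field on the zero-padded input at this output position is [5 1 0]. Elementwise product with the kernel and sum: 5·-1 + 0·-1.

-5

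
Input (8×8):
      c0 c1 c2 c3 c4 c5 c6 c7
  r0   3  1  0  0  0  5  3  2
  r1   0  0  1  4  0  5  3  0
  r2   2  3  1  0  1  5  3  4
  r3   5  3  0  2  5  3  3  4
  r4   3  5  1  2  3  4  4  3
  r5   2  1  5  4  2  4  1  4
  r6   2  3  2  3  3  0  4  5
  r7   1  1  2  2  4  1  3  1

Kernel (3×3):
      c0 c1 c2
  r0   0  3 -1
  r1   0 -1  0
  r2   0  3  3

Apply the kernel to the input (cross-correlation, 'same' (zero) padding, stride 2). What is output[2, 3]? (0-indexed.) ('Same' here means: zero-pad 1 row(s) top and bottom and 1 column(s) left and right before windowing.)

The receptive field on the zero-padded input at this output position is [3 3 4 / 4 4 3 / 4 1 4]. Elementwise product with the kernel and sum: 3·3 + 4·-1 + 4·-1 + 1·3 + 4·3.

16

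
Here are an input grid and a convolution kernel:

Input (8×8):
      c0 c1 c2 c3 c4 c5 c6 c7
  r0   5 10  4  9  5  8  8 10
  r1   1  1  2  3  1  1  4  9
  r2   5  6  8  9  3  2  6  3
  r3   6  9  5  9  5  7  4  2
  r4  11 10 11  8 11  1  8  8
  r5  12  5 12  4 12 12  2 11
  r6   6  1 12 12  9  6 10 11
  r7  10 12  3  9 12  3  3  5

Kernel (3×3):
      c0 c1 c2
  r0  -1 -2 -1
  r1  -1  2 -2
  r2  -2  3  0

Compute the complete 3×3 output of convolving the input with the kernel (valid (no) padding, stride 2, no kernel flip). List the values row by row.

-24 -14 -36
-15 -24 -31
-77 -54 -13

Output[0,0]: The receptive field on the input at this output position is [5 10 4 / 1 1 2 / 5 6 8]. Elementwise product with the kernel and sum: 5·-1 + 10·-2 + 4·-1 + 1·-1 + 1·2 + 2·-2 + 5·-2 + 6·3.
Output[0,1]: The receptive field on the input at this output position is [4 9 5 / 2 3 1 / 8 9 3]. Elementwise product with the kernel and sum: 4·-1 + 9·-2 + 5·-1 + 2·-1 + 3·2 + 1·-2 + 8·-2 + 9·3.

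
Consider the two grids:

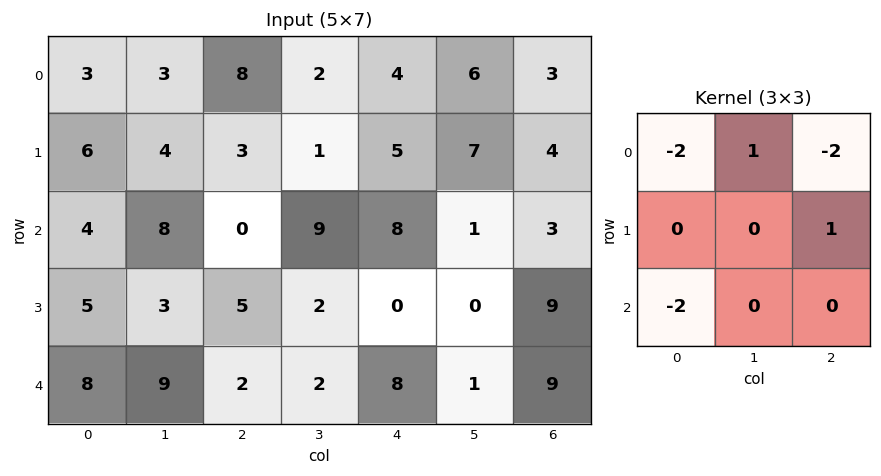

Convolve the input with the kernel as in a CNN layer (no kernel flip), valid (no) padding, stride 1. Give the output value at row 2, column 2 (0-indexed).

-11

The receptive field on the input at this output position is [0 9 8 / 5 2 0 / 2 2 8]. Elementwise product with the kernel and sum: 0·-2 + 9·1 + 8·-2 + 0·1 + 2·-2.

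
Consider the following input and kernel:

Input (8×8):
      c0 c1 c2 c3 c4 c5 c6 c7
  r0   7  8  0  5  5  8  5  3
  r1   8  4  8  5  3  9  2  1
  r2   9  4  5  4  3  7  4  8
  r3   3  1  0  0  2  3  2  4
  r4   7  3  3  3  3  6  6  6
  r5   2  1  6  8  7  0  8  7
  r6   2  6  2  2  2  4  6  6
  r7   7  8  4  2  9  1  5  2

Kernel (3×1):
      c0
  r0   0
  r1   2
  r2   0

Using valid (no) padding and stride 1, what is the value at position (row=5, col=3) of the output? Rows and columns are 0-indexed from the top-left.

4

The receptive field on the input at this output position is [8 / 2 / 2]. Elementwise product with the kernel and sum: 2·2.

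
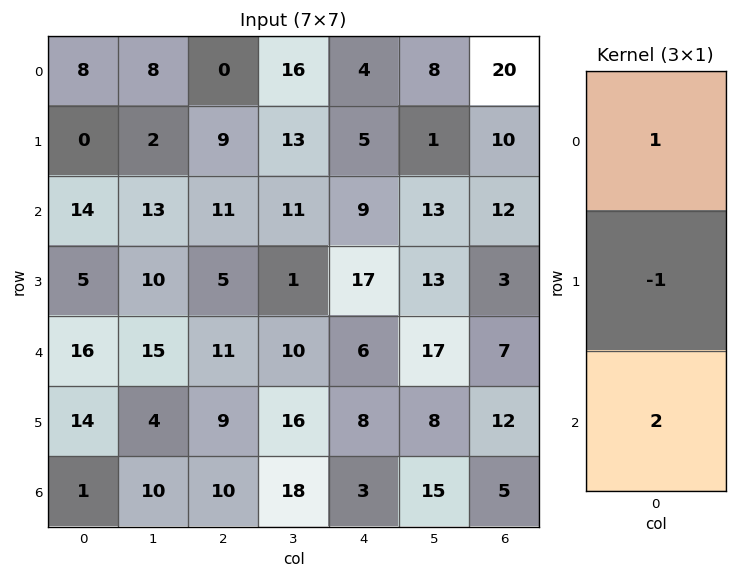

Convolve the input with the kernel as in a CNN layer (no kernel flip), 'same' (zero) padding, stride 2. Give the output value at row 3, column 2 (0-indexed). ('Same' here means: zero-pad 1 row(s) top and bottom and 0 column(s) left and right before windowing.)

The receptive field on the zero-padded input at this output position is [8 / 3 / 0]. Elementwise product with the kernel and sum: 8·1 + 3·-1 + 0·2.

5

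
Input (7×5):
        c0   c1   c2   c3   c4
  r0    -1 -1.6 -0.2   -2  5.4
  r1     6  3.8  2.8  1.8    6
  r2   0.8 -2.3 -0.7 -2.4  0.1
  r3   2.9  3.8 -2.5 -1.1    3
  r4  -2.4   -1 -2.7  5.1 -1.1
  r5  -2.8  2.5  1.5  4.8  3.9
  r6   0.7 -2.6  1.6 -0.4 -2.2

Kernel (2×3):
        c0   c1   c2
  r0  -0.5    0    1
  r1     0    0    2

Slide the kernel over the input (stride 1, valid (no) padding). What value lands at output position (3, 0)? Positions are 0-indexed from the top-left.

-9.35

The receptive field on the input at this output position is [2.9 3.8 -2.5 / -2.4 -1 -2.7]. Elementwise product with the kernel and sum: 2.9·-0.5 + -2.5·1 + -2.7·2.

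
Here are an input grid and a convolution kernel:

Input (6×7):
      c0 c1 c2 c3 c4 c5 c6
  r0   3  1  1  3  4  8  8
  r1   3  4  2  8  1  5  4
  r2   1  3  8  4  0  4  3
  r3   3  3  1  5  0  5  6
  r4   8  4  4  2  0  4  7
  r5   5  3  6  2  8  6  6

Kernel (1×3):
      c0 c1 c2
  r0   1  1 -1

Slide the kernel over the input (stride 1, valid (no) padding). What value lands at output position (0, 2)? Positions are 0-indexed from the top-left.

0

The receptive field on the input at this output position is [1 3 4]. Elementwise product with the kernel and sum: 1·1 + 3·1 + 4·-1.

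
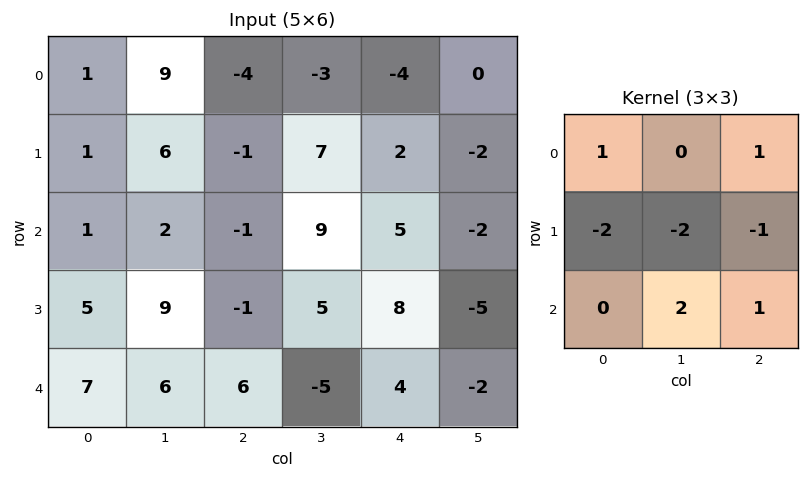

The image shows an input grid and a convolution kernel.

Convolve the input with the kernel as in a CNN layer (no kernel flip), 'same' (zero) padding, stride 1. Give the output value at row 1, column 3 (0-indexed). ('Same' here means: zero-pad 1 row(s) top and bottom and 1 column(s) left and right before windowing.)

1

The receptive field on the zero-padded input at this output position is [-4 -3 -4 / -1 7 2 / -1 9 5]. Elementwise product with the kernel and sum: -4·1 + -4·1 + -1·-2 + 7·-2 + 2·-1 + 9·2 + 5·1.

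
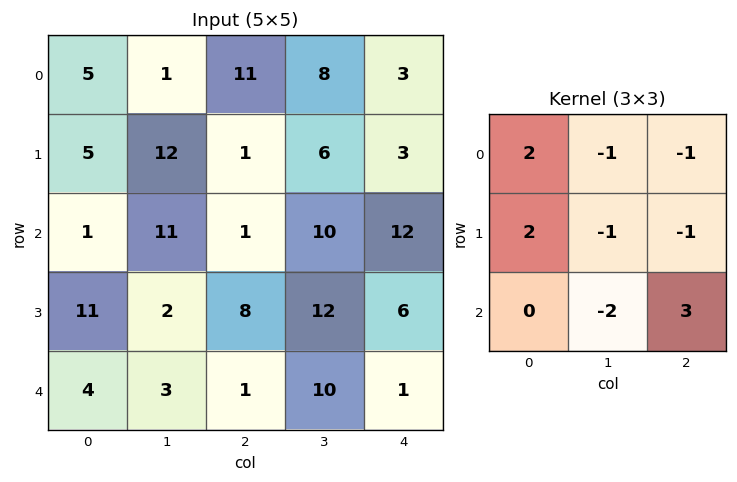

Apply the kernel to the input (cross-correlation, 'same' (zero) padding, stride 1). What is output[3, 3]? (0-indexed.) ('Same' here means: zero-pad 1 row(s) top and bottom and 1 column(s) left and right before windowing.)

The receptive field on the zero-padded input at this output position is [1 10 12 / 8 12 6 / 1 10 1]. Elementwise product with the kernel and sum: 1·2 + 10·-1 + 12·-1 + 8·2 + 12·-1 + 6·-1 + 10·-2 + 1·3.

-39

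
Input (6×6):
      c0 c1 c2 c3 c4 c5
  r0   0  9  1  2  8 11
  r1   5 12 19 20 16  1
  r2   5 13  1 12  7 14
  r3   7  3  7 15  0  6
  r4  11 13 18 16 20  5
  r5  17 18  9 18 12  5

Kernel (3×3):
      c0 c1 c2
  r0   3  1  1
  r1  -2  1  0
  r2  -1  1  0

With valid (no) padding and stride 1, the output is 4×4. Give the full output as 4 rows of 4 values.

Output[0,0]: The receptive field on the input at this output position is [0 9 1 / 5 12 19 / 5 13 1]. Elementwise product with the kernel and sum: 0·3 + 9·1 + 1·1 + 5·-2 + 12·1 + 5·-1 + 13·1.
Output[0,1]: The receptive field on the input at this output position is [9 1 2 / 12 19 20 / 13 1 12]. Elementwise product with the kernel and sum: 9·3 + 1·1 + 2·1 + 12·-2 + 19·1 + 13·-1 + 1·1.

20 13 6 -4
45 54 111 45
20 58 21 31
23 14 25 33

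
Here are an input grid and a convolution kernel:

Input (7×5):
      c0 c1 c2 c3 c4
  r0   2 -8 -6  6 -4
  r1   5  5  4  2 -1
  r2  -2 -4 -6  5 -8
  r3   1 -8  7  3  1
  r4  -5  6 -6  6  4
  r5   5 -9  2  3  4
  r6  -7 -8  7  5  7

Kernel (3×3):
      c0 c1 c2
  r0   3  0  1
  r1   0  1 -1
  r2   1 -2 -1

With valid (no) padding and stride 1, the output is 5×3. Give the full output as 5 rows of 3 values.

Output[0,0]: The receptive field on the input at this output position is [2 -8 -6 / 5 5 4 / -2 -4 -6]. Elementwise product with the kernel and sum: 2·3 + -6·1 + 5·1 + 4·-1 + -2·1 + -4·-2 + -6·-1.
Output[0,1]: The receptive field on the input at this output position is [-8 -6 6 / 5 4 2 / -4 -6 5]. Elementwise product with the kernel and sum: -8·3 + 6·1 + 4·1 + 2·-1 + -4·1 + -6·-2 + 5·-1.

13 -13 -27
31 -19 24
-38 9 -46
43 -49 16
-30 -4 -25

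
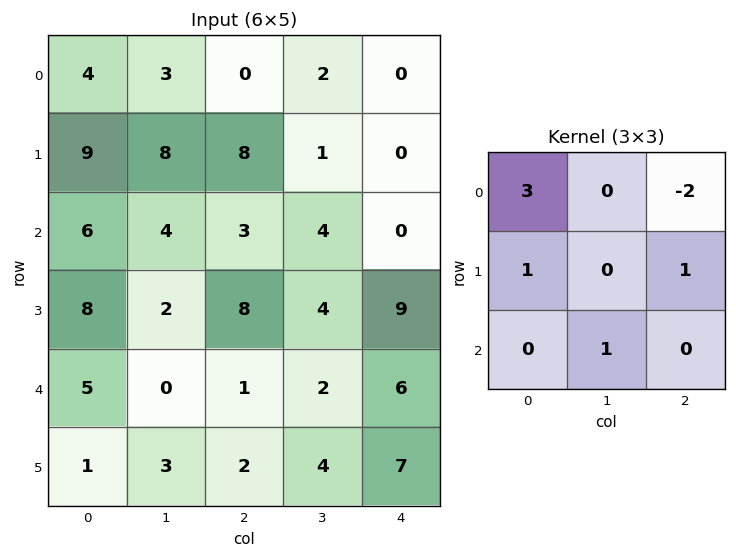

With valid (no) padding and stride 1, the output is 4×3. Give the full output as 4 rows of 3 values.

Output[0,0]: The receptive field on the input at this output position is [4 3 0 / 9 8 8 / 6 4 3]. Elementwise product with the kernel and sum: 4·3 + 0·-2 + 9·1 + 8·1 + 4·1.

33 17 12
22 38 31
28 11 28
17 2 17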